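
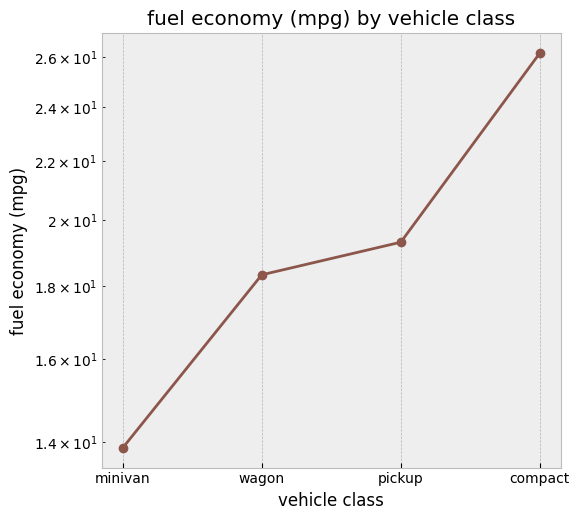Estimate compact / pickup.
compact ≈ 26, pickup ≈ 20; 26/20 ≈ 1.3.

≈ 1.3×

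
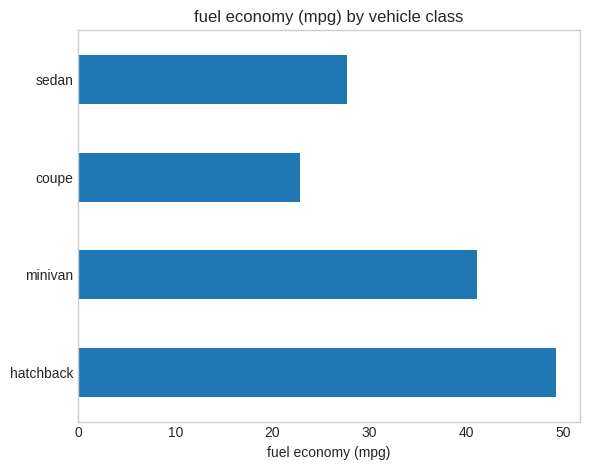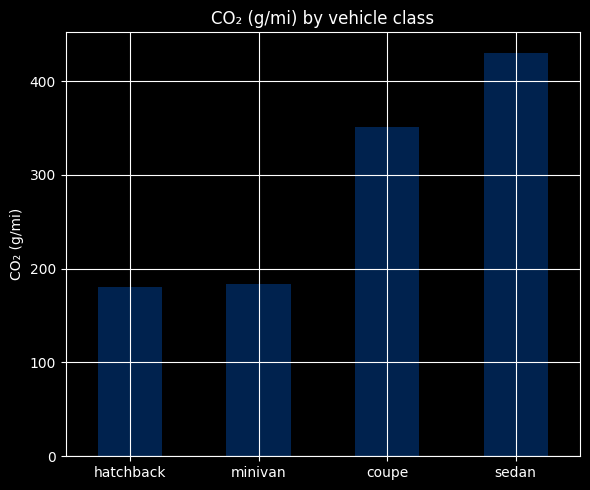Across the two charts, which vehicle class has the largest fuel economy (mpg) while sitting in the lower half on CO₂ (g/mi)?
Chart 2 median CO₂ (g/mi) ≈ 250; below-median vehicle classes: hatchback, minivan. Among those, hatchback has the highest fuel economy (mpg) (≈ 50).

hatchback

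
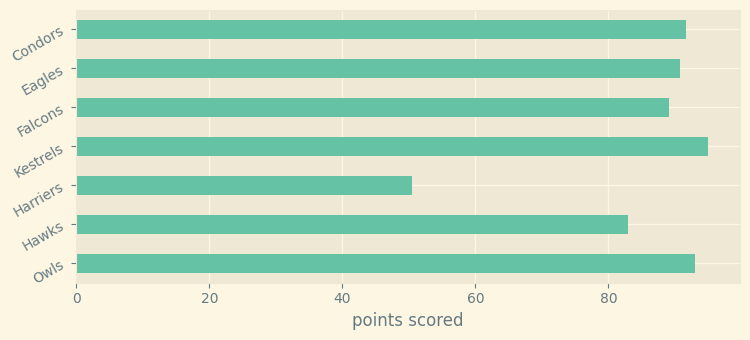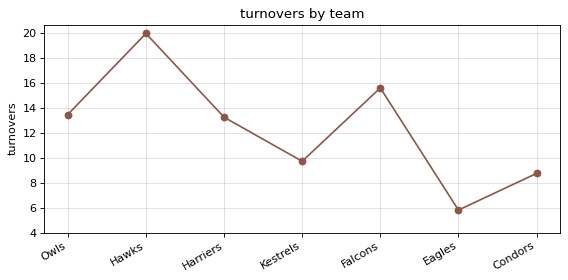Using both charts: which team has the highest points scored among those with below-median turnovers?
Kestrels

Chart 2 median turnovers ≈ 14; below-median teams: Kestrels, Eagles, Condors. Among those, Kestrels has the highest points scored (≈ 100).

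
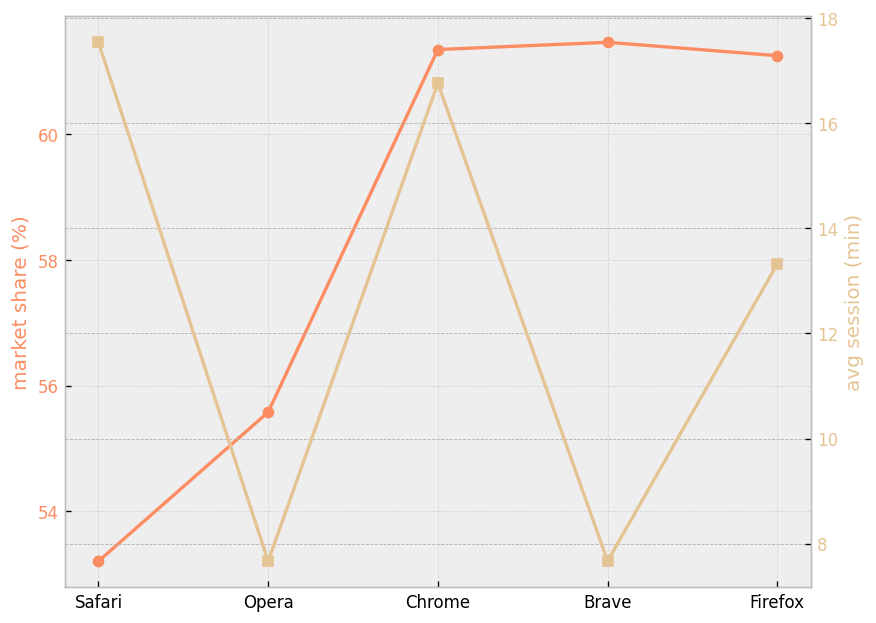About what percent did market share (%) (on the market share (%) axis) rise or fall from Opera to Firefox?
≈ +8.9%

Opera ≈ 56, Firefox ≈ 61; (61 − 56) / 56 ≈ +8.9%.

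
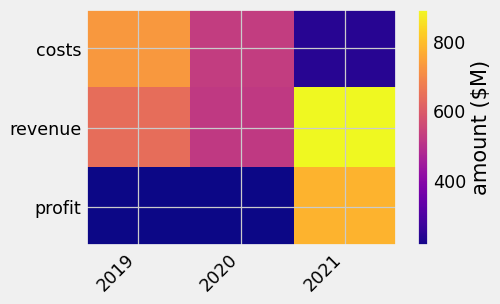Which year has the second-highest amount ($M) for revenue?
Top 3 for revenue: 2021 ≈ 900, 2019 ≈ 600, 2020 ≈ 500.

2019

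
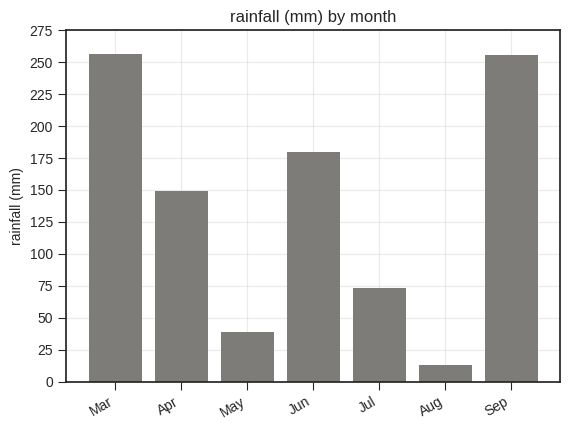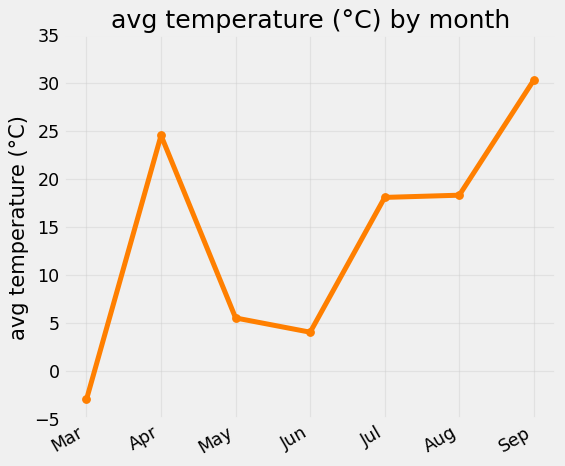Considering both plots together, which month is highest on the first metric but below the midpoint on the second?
Chart 2 median avg temperature (°C) ≈ 20; below-median months: Mar, May, Jun. Among those, Mar has the highest rainfall (mm) (≈ 250).

Mar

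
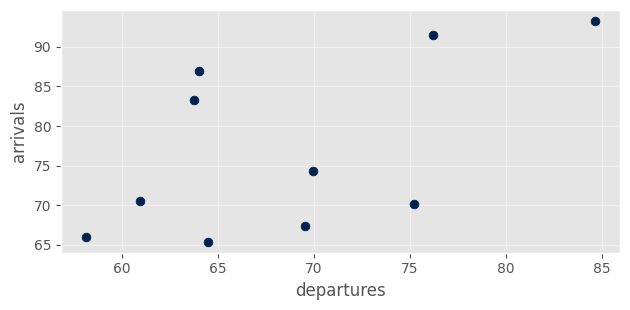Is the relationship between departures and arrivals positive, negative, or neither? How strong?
positive, moderate

Points are positively correlated; moderate (|r| ≈ 0.6).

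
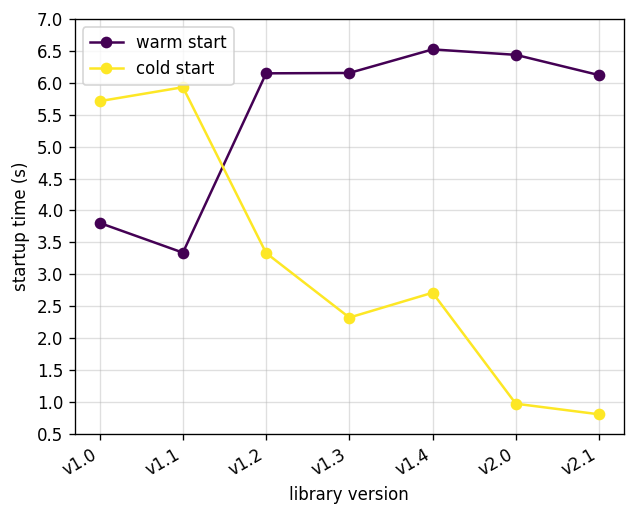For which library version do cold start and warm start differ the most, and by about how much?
v2.0: cold start ≈ 1.0, warm start ≈ 6.5 → gap ≈ 5.5. Next-largest (v2.1) is only ≈ 5.0.

v2.0, ≈ 5.5 s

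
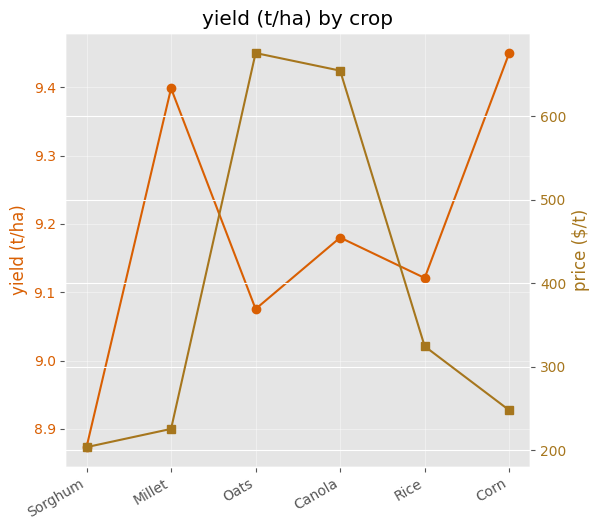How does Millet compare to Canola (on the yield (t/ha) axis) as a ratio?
Millet ≈ 9.40, Canola ≈ 9.20; 9.40/9.20 ≈ 1.02.

≈ 1.02×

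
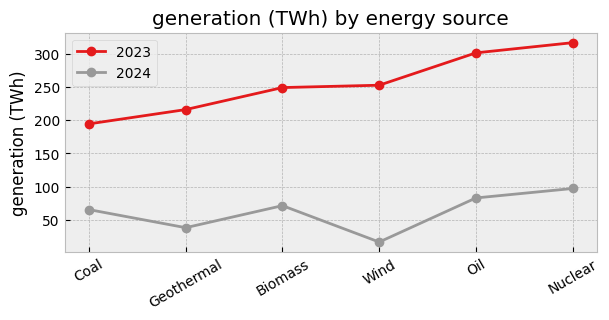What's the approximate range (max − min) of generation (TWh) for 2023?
Max Nuclear ≈ 325, min Coal ≈ 200; range ≈ 125.

≈ 125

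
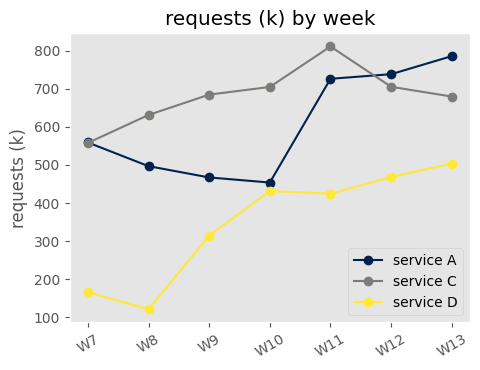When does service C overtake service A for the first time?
W8

W7: service C ≈ 600 vs service A ≈ 600 (not yet); W8: service C ≈ 600 vs service A ≈ 500 (first crossover).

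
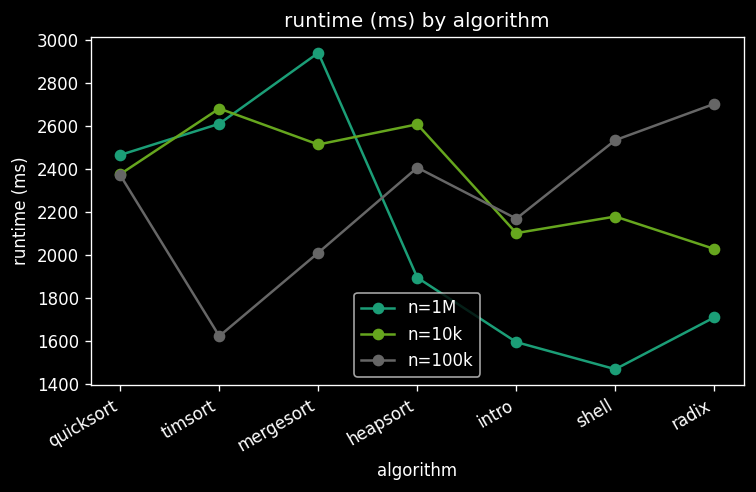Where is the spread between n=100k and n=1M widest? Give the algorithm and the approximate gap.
shell, ≈ 1200 ms

shell: n=100k ≈ 2600, n=1M ≈ 1400 → gap ≈ 1200. Next-largest (radix) is only ≈ 1000.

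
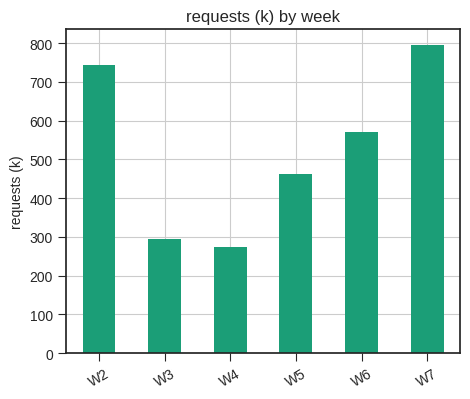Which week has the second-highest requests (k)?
Top 3: W7 ≈ 800, W2 ≈ 700, W6 ≈ 600.

W2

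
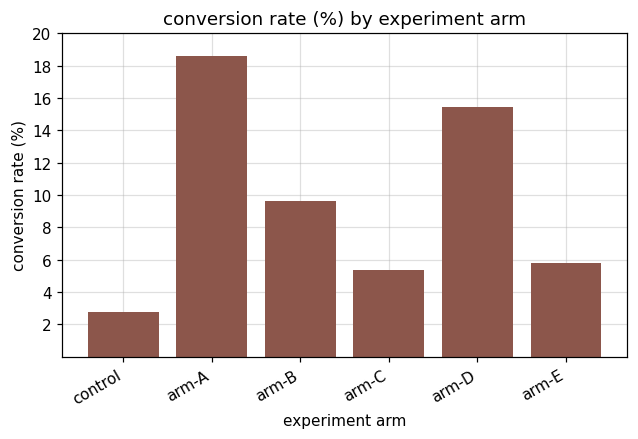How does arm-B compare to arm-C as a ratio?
≈ 1.67×

arm-B ≈ 10, arm-C ≈ 6; 10/6 ≈ 1.67.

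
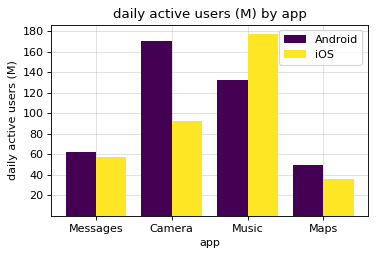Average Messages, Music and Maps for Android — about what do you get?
(60 + 140 + 40) / 3 ≈ 80.

≈ 80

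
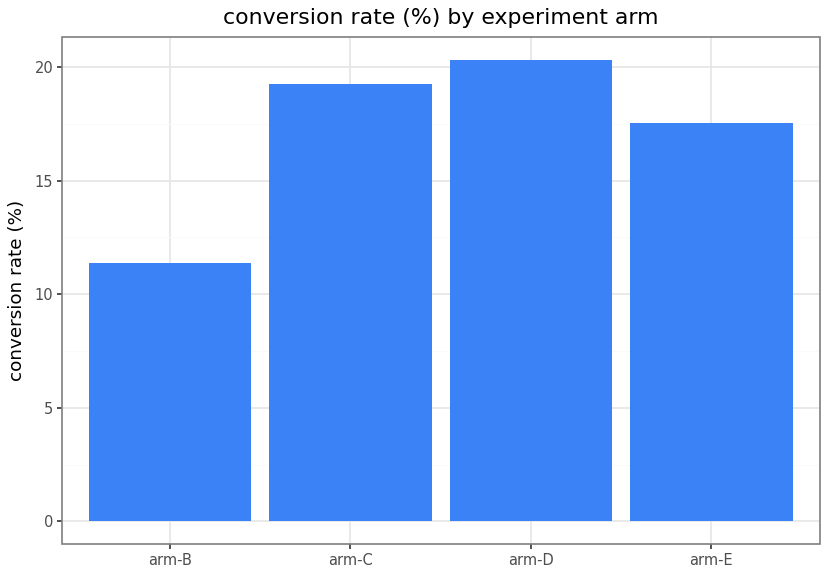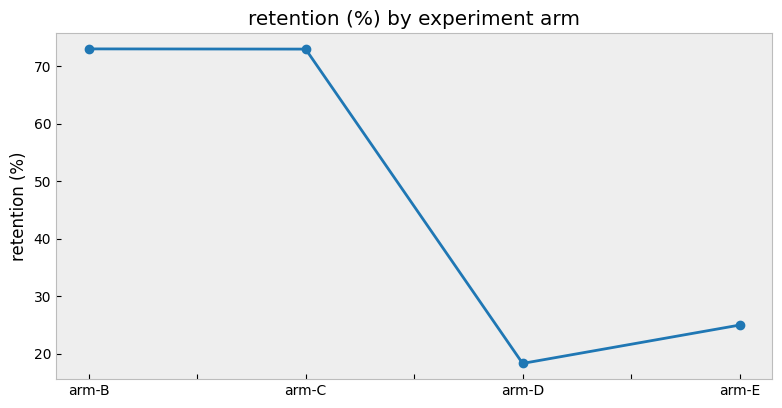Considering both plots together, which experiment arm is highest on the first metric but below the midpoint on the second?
arm-D

Chart 2 median retention (%) ≈ 50; below-median experiment arms: arm-D, arm-E. Among those, arm-D has the highest conversion rate (%) (≈ 20).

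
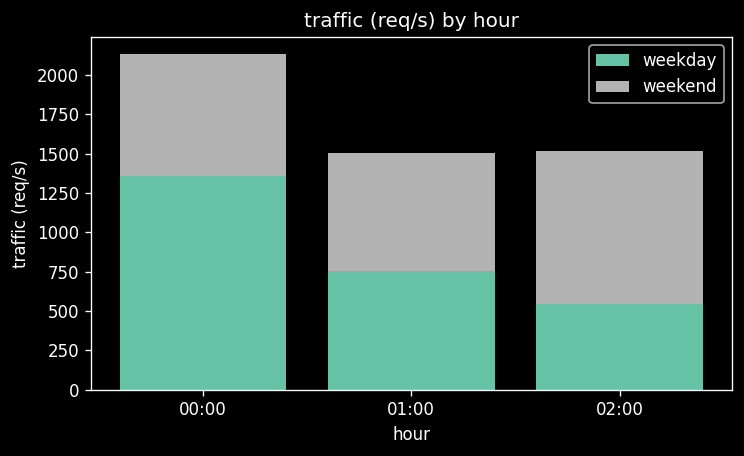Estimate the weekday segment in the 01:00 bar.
weekday top ≈ 800, bottom ≈ 0; segment ≈ 800.

≈ 800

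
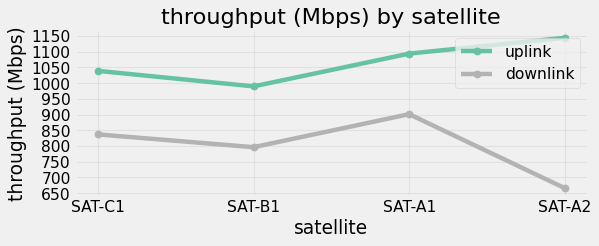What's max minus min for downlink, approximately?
Max SAT-A1 ≈ 900, min SAT-A2 ≈ 650; range ≈ 250.

≈ 250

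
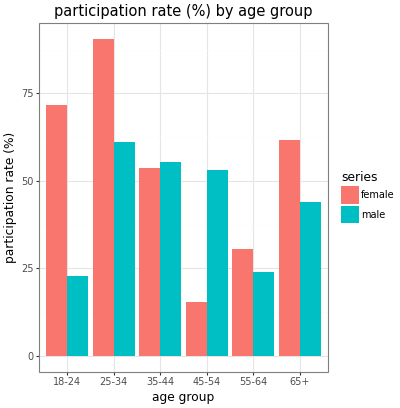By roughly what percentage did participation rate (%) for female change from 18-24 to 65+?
≈ -14.3%

18-24 ≈ 70, 65+ ≈ 60; (60 − 70) / 70 ≈ -14.3%.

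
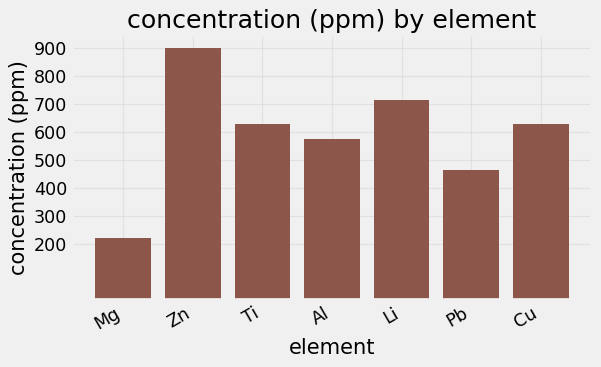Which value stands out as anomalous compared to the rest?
Mg ≈ 200; the rest sit between ≈ 500 and ≈ 900.

Mg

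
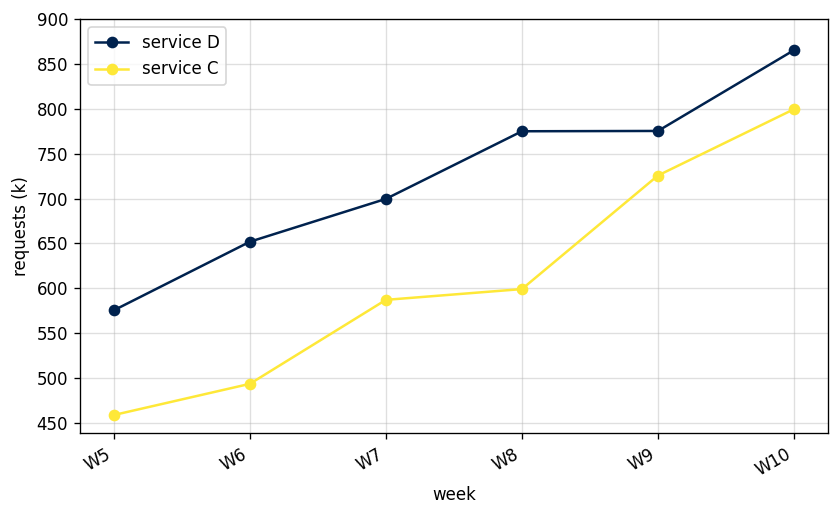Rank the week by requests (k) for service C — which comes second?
Top 3 for service C: W10 ≈ 800, W9 ≈ 750, W8 ≈ 600.

W9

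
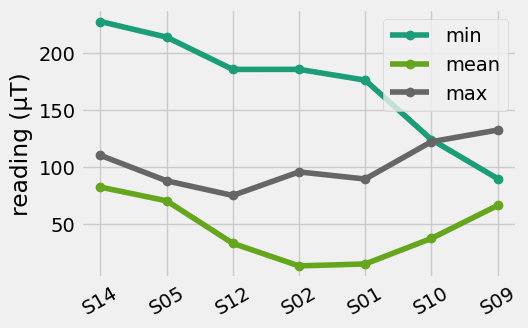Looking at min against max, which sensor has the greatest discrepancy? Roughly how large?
S05, ≈ 140 µT

S05: min ≈ 220, max ≈ 80 → gap ≈ 140. Next-largest (S14) is only ≈ 100.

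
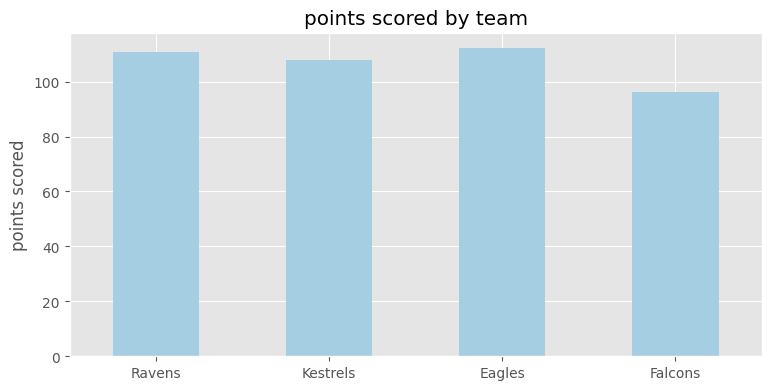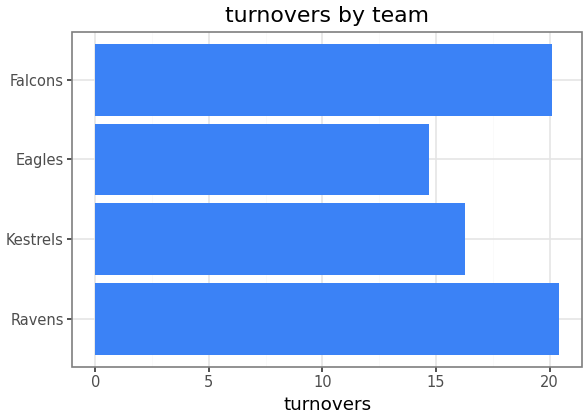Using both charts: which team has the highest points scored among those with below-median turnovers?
Eagles

Chart 2 median turnovers ≈ 18; below-median teams: Kestrels, Eagles. Among those, Eagles has the highest points scored (≈ 120).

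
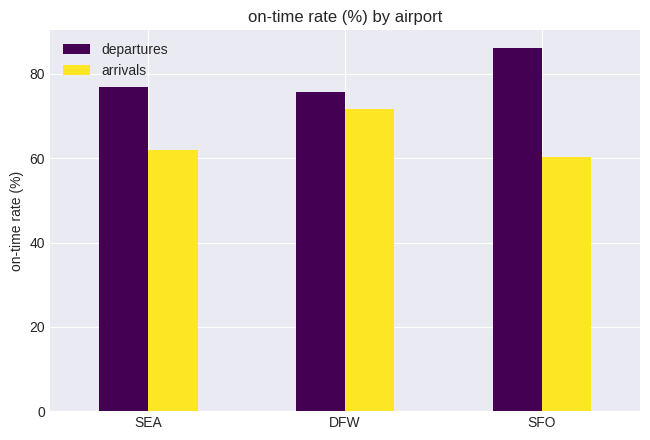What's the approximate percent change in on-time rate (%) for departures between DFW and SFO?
DFW ≈ 80, SFO ≈ 90; (90 − 80) / 80 ≈ +12.5%.

≈ +12.5%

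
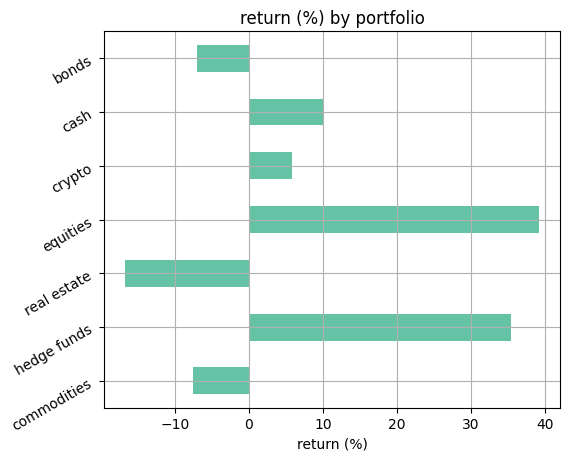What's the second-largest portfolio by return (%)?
hedge funds

Top 3: equities ≈ 40, hedge funds ≈ 35, cash ≈ 10.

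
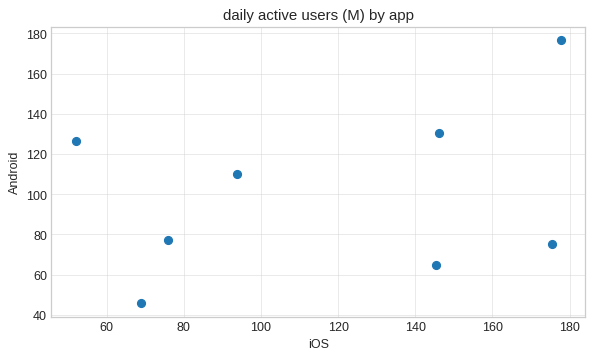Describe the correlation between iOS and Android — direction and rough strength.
Points are positively correlated; weak (|r| ≈ 0.3).

positive, weak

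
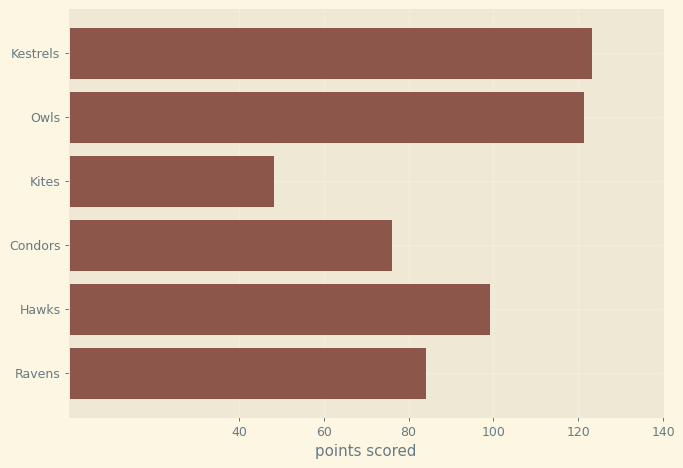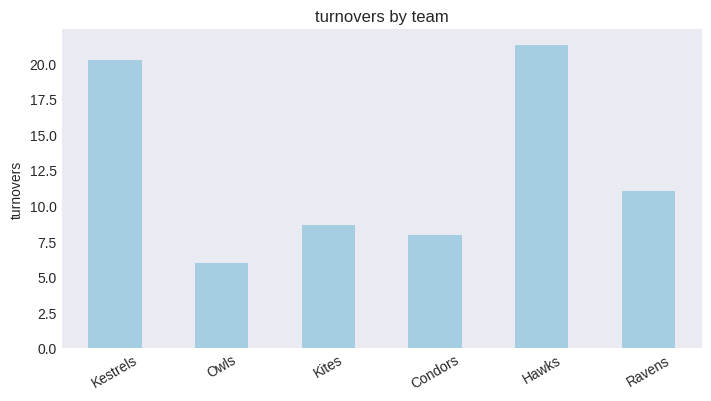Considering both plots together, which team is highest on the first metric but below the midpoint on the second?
Owls

Chart 2 median turnovers ≈ 10; below-median teams: Owls, Kites, Condors. Among those, Owls has the highest points scored (≈ 120).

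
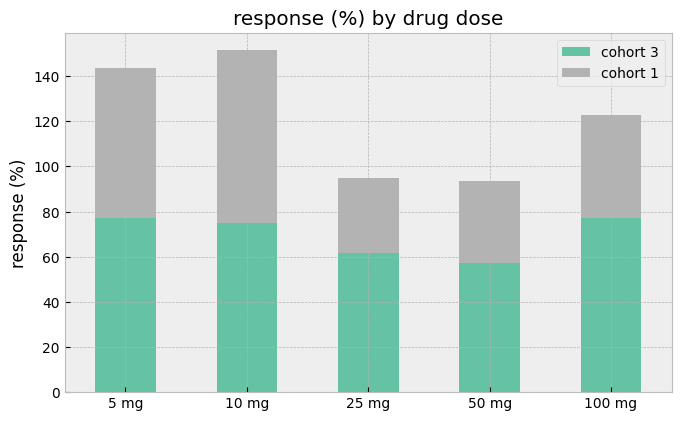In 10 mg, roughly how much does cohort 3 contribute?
cohort 3 top ≈ 80, bottom ≈ 0; segment ≈ 80.

≈ 80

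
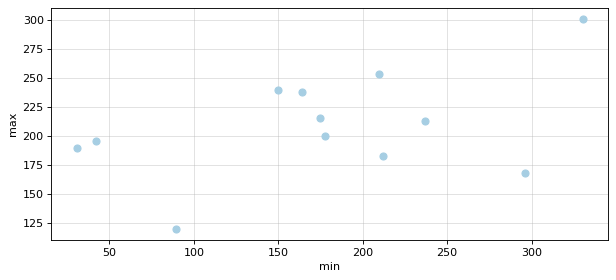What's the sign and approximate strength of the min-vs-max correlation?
Points are positively correlated; moderate (|r| ≈ 0.5).

positive, moderate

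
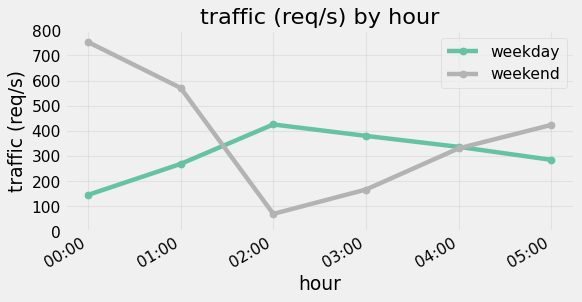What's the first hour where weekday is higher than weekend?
01:00: weekday ≈ 300 vs weekend ≈ 600 (not yet); 02:00: weekday ≈ 400 vs weekend ≈ 100 (first crossover).

02:00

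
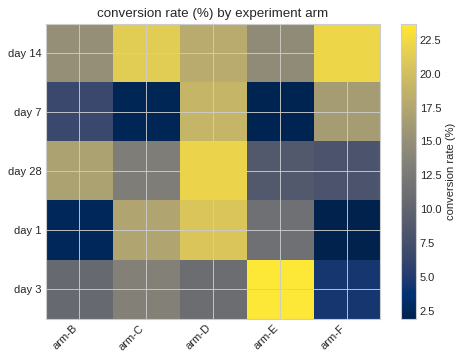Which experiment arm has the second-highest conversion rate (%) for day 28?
arm-B

Top 3 for day 28: arm-D ≈ 22, arm-B ≈ 16, arm-C ≈ 14.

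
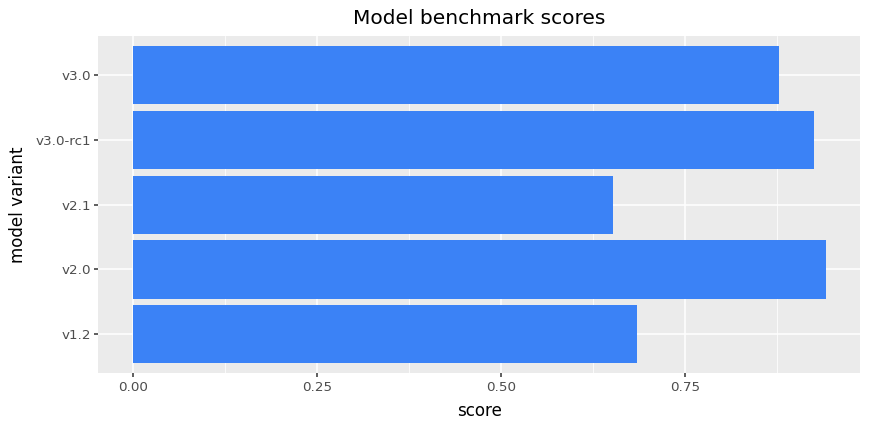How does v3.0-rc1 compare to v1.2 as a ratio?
≈ 1.29×

v3.0-rc1 ≈ 0.9, v1.2 ≈ 0.7; 0.9/0.7 ≈ 1.29.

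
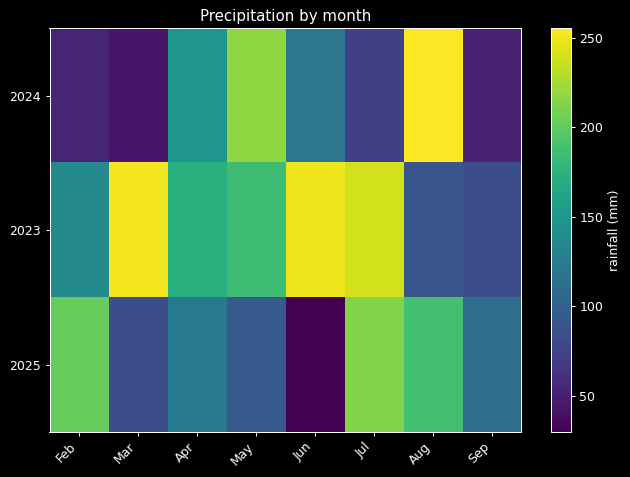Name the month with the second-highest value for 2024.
Top 3 for 2024: Aug ≈ 260, May ≈ 220, Apr ≈ 140.

May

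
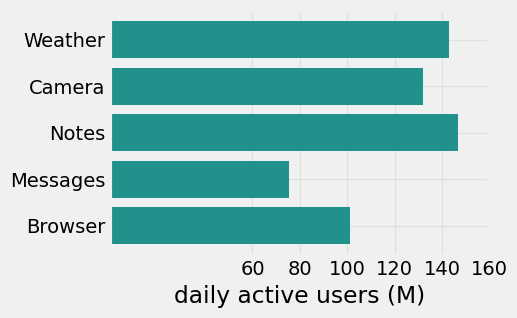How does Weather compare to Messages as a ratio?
≈ 1.75×

Weather ≈ 140, Messages ≈ 80; 140/80 ≈ 1.75.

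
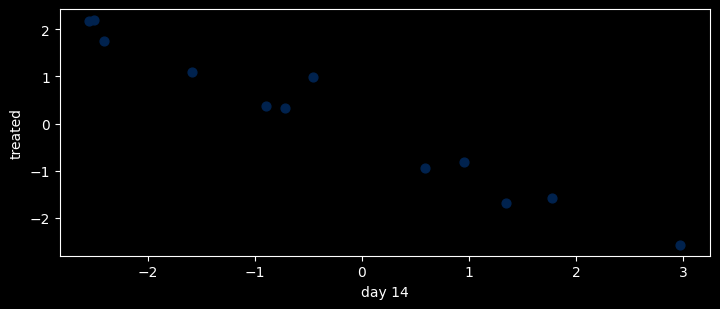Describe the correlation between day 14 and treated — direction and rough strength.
negative, strong

Points are negatively correlated; strong (|r| ≈ 1.0).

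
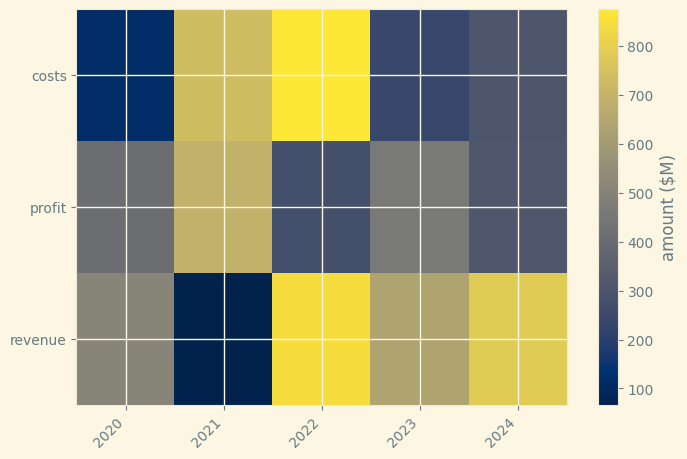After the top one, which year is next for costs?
2021

Top 3 for costs: 2022 ≈ 900, 2021 ≈ 700, 2024 ≈ 300.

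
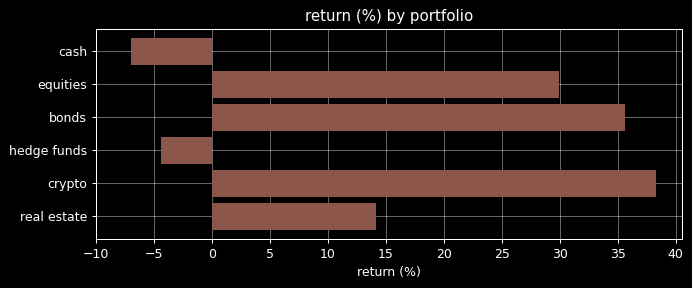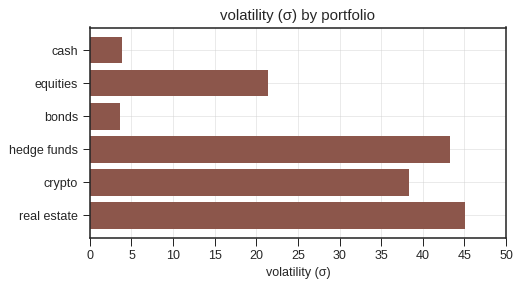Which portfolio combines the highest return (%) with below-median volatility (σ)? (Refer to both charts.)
bonds

Chart 2 median volatility (σ) ≈ 30; below-median portfolios: cash, equities, bonds. Among those, bonds has the highest return (%) (≈ 35).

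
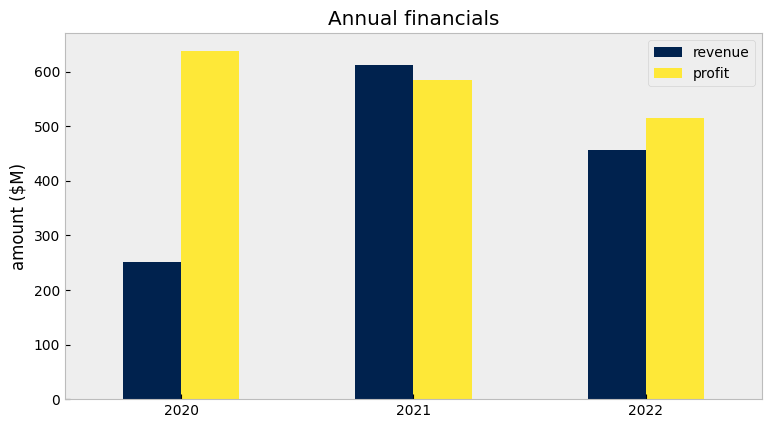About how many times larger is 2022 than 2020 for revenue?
2022 ≈ 500, 2020 ≈ 300; 500/300 ≈ 1.67.

≈ 1.67×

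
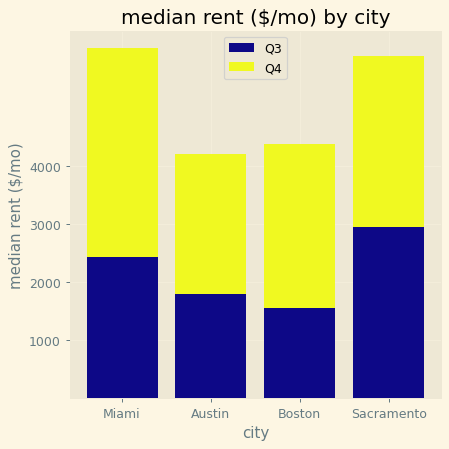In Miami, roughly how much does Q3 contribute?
≈ 2000

Q3 top ≈ 2000, bottom ≈ 0; segment ≈ 2000.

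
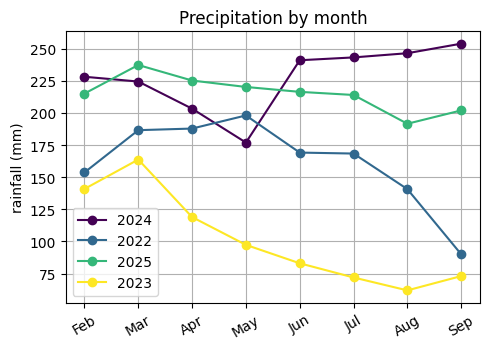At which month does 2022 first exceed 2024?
Apr: 2022 ≈ 180 vs 2024 ≈ 200 (not yet); May: 2022 ≈ 200 vs 2024 ≈ 180 (first crossover).

May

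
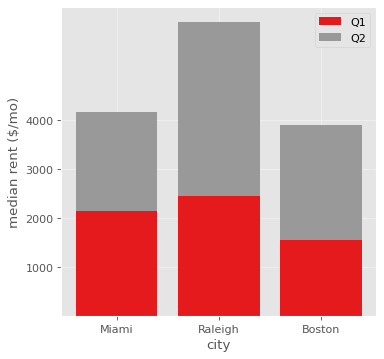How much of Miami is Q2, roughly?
Q2 top ≈ 4000, bottom ≈ 2000; segment ≈ 2000.

≈ 2000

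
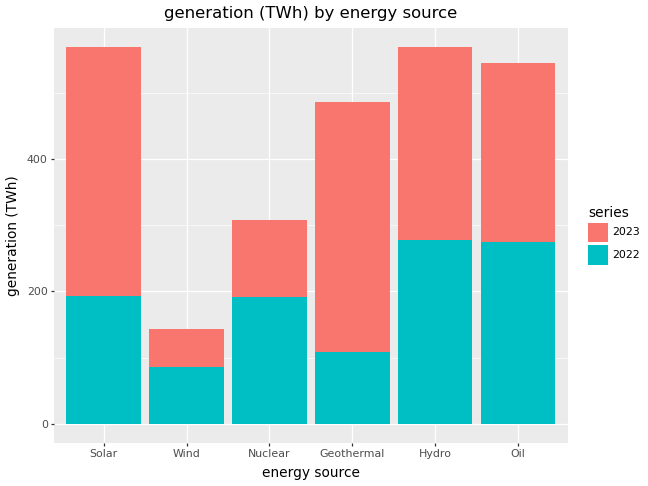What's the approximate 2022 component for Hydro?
≈ 300

2022 top ≈ 300, bottom ≈ 0; segment ≈ 300.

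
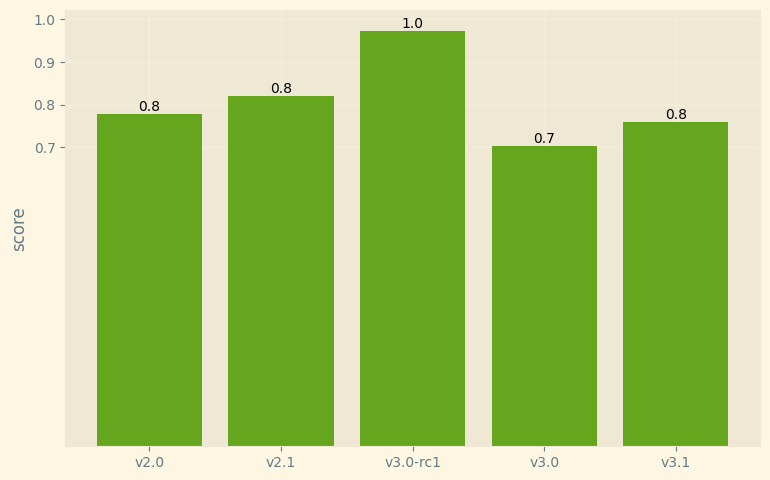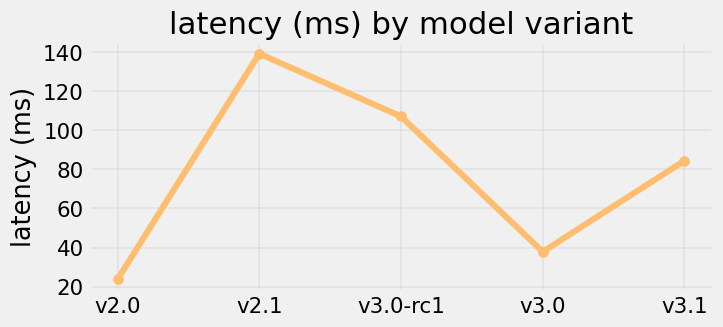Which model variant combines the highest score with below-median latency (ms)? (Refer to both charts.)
v2.0

Chart 2 median latency (ms) ≈ 80; below-median model variants: v2.0, v3.0. Among those, v2.0 has the highest score (≈ 0.8).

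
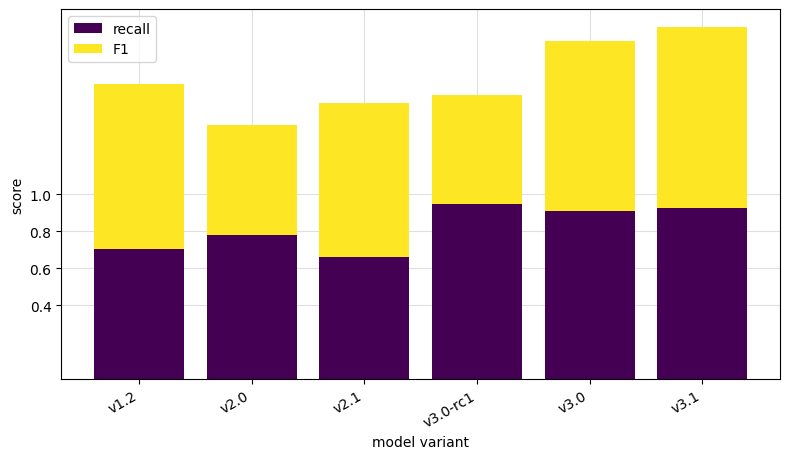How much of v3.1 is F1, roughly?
F1 top ≈ 2.0, bottom ≈ 1.0; segment ≈ 1.0.

≈ 1.0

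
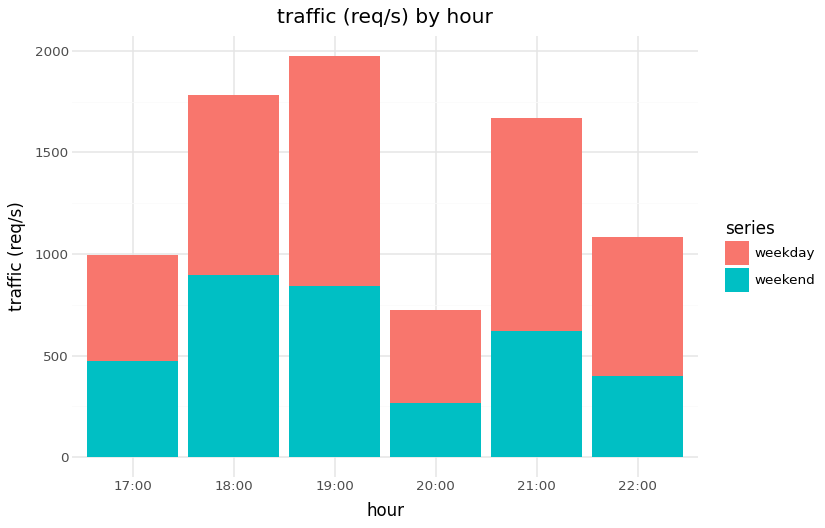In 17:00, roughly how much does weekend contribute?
≈ 400

weekend top ≈ 400, bottom ≈ 0; segment ≈ 400.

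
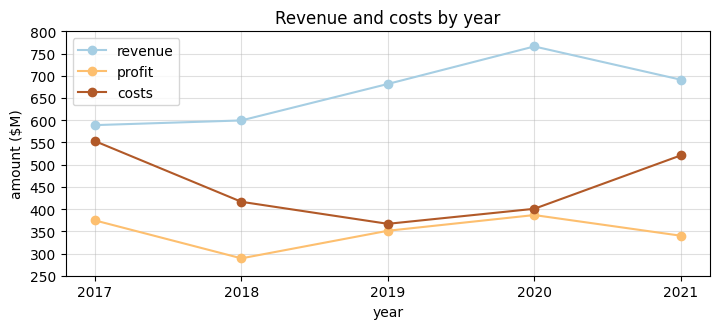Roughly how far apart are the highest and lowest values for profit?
Max 2020 ≈ 400, min 2018 ≈ 300; range ≈ 100.

≈ 100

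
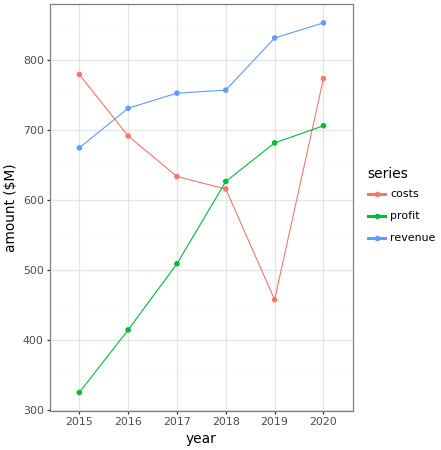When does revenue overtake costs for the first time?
2016

2015: revenue ≈ 650 vs costs ≈ 800 (not yet); 2016: revenue ≈ 750 vs costs ≈ 700 (first crossover).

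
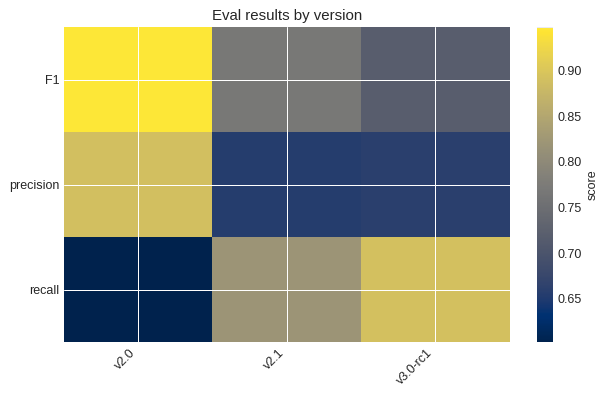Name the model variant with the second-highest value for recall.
v2.1

Top 3 for recall: v3.0-rc1 ≈ 0.90, v2.1 ≈ 0.80, v2.0 ≈ 0.60.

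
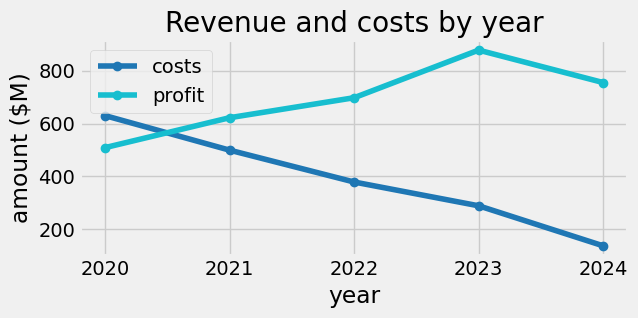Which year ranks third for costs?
Top 4 for costs: 2020 ≈ 600, 2021 ≈ 500, 2022 ≈ 400, 2023 ≈ 300.

2022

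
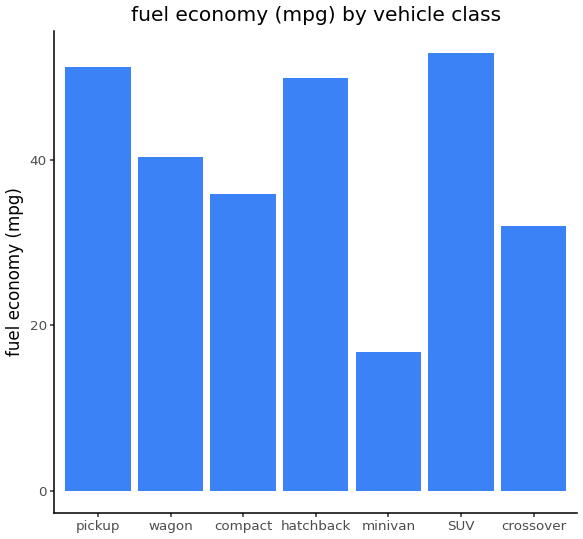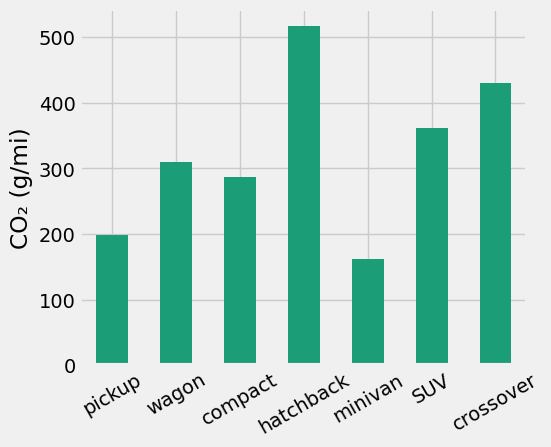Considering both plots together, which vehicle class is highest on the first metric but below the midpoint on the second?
pickup

Chart 2 median CO₂ (g/mi) ≈ 300; below-median vehicle classes: pickup, compact, minivan. Among those, pickup has the highest fuel economy (mpg) (≈ 50).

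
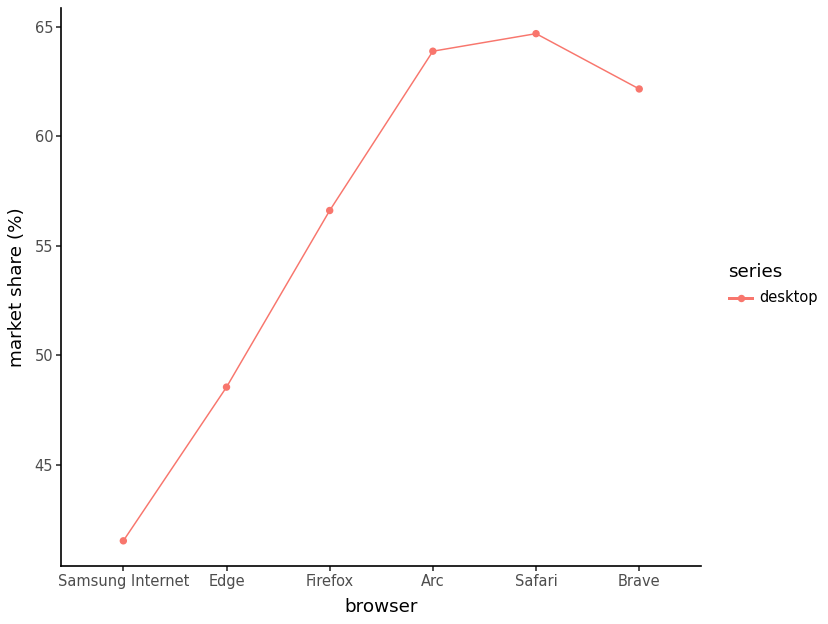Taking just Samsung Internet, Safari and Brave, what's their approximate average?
≈ 56

(42 + 64 + 62) / 3 ≈ 56.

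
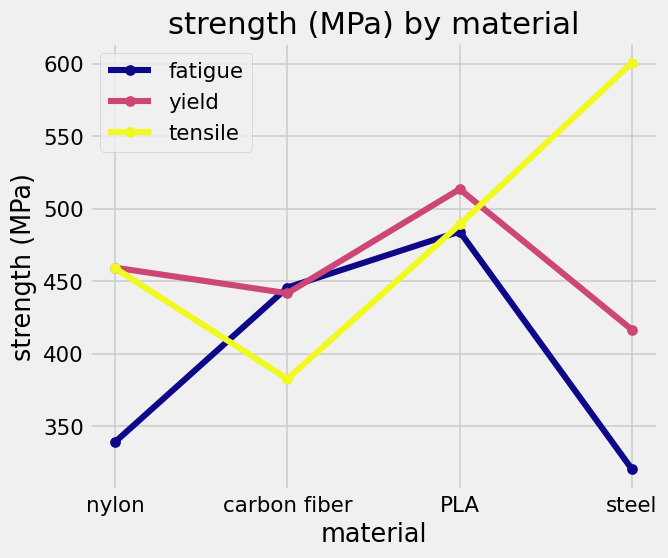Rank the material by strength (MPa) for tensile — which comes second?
PLA

Top 3 for tensile: steel ≈ 600, PLA ≈ 500, nylon ≈ 450.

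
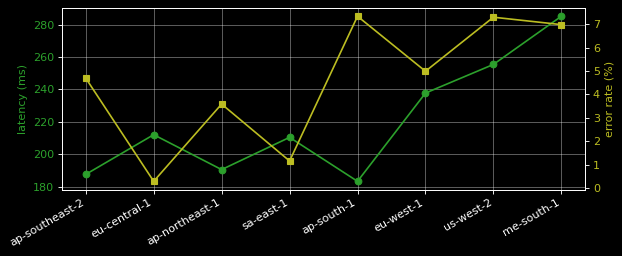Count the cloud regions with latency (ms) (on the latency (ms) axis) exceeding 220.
3

Above 220: eu-west-1, us-west-2, me-south-1.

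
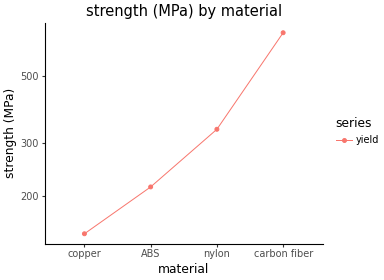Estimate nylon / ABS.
nylon ≈ 350, ABS ≈ 200; 350/200 ≈ 1.75.

≈ 1.75×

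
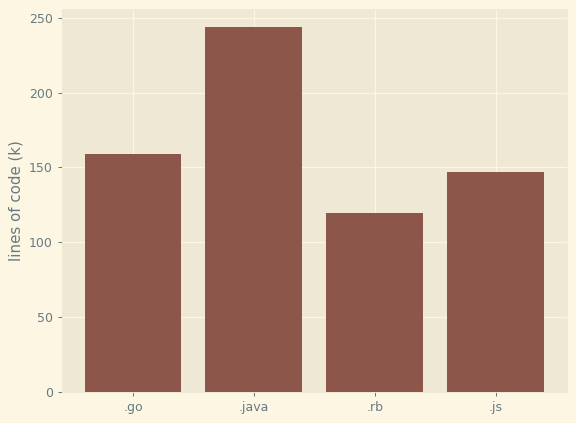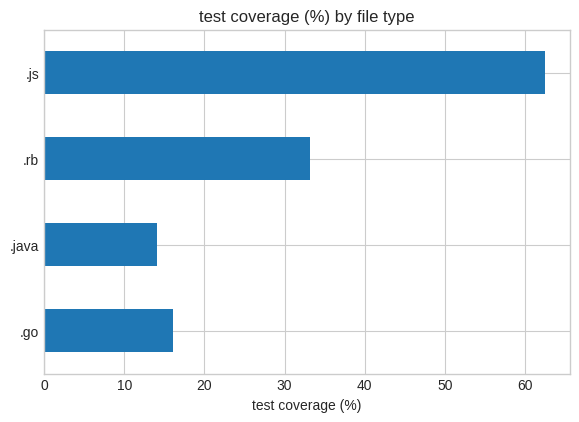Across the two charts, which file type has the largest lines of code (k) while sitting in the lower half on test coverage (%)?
Chart 2 median test coverage (%) ≈ 20; below-median file types: .go, .java. Among those, .java has the highest lines of code (k) (≈ 250).

.java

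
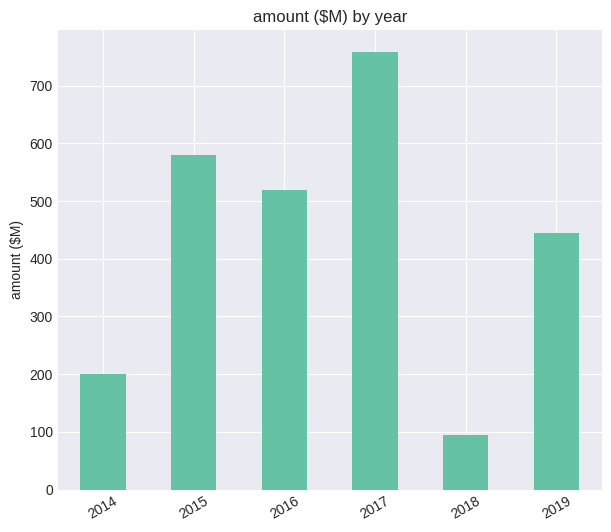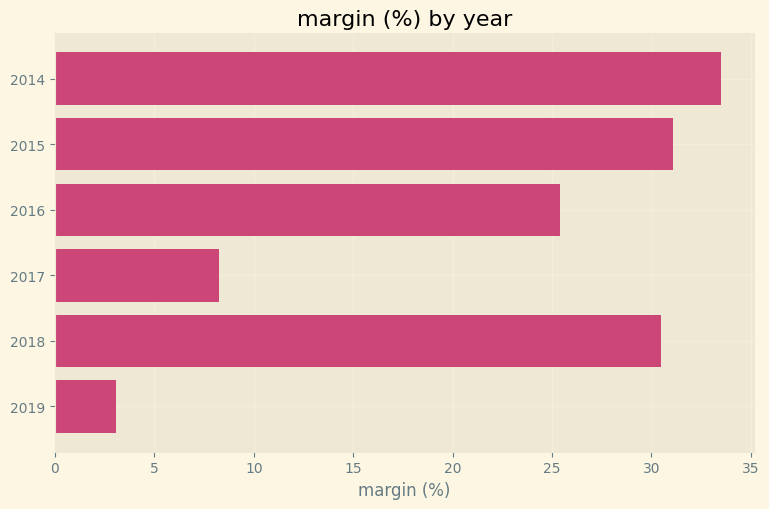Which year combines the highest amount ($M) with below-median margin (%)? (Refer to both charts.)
Chart 2 median margin (%) ≈ 30; below-median years: 2016, 2017, 2019. Among those, 2017 has the highest amount ($M) (≈ 800).

2017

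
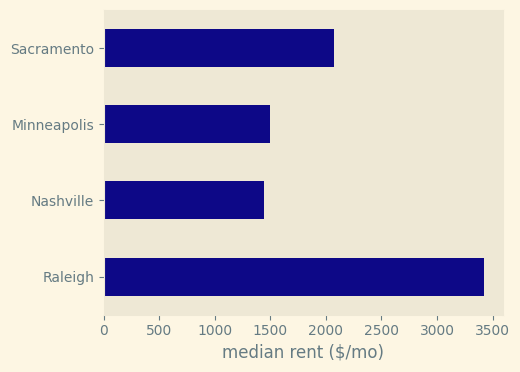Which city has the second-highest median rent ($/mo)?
Sacramento

Top 3: Raleigh ≈ 3500, Sacramento ≈ 2000, Minneapolis ≈ 1500.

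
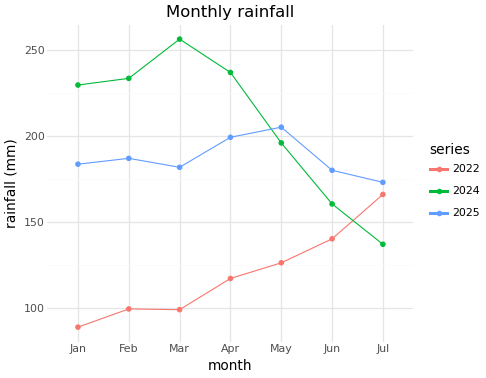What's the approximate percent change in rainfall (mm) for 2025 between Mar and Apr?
Mar ≈ 180, Apr ≈ 200; (200 − 180) / 180 ≈ +11.1%.

≈ +11.1%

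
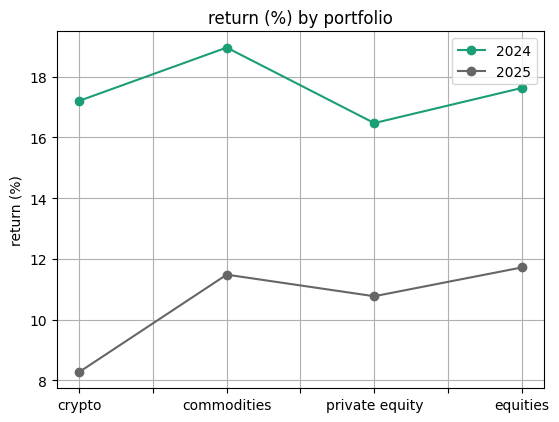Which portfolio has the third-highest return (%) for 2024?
crypto

Top 4 for 2024: commodities ≈ 19, equities ≈ 18, crypto ≈ 17, private equity ≈ 16.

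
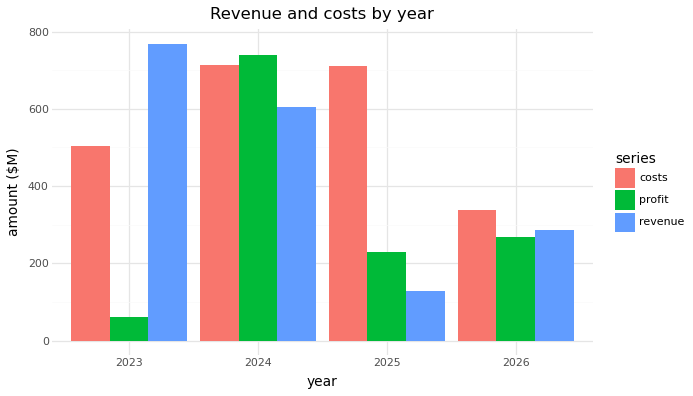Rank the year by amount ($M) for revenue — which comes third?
2026

Top 4 for revenue: 2023 ≈ 800, 2024 ≈ 600, 2026 ≈ 300, 2025 ≈ 100.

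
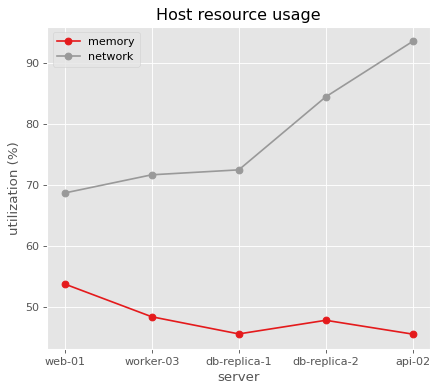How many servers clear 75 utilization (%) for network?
Above 75: db-replica-2, api-02.

2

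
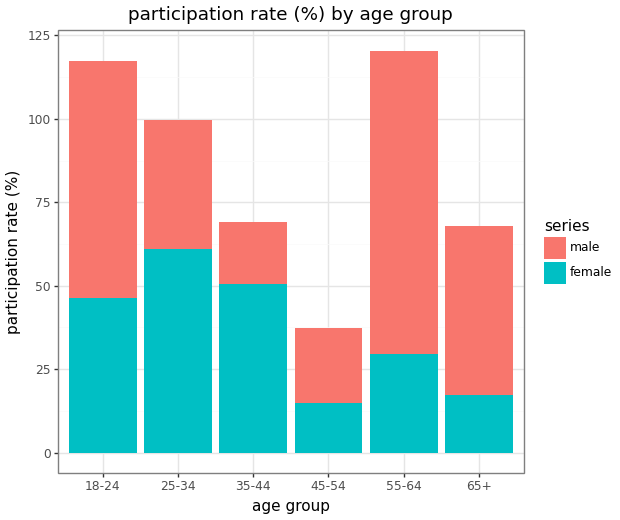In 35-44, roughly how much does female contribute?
≈ 60

female top ≈ 60, bottom ≈ 0; segment ≈ 60.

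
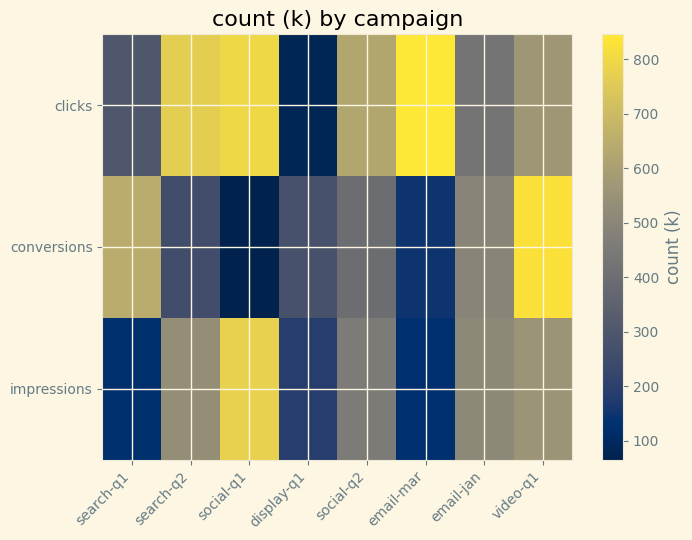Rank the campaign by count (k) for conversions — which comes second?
Top 3 for conversions: video-q1 ≈ 800, search-q1 ≈ 600, email-jan ≈ 500.

search-q1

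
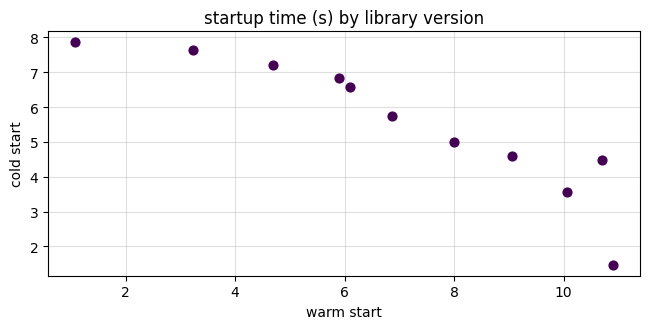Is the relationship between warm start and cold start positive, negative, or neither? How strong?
Points are negatively correlated; strong (|r| ≈ 0.9).

negative, strong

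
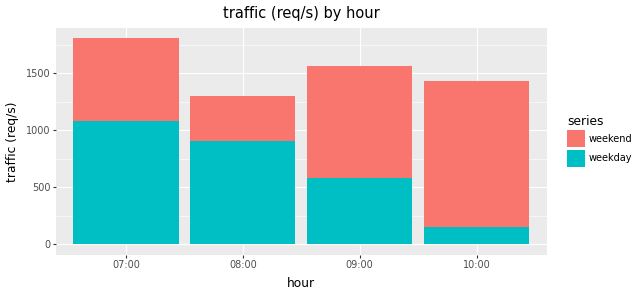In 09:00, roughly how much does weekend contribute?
weekend top ≈ 1600, bottom ≈ 600; segment ≈ 1000.

≈ 1000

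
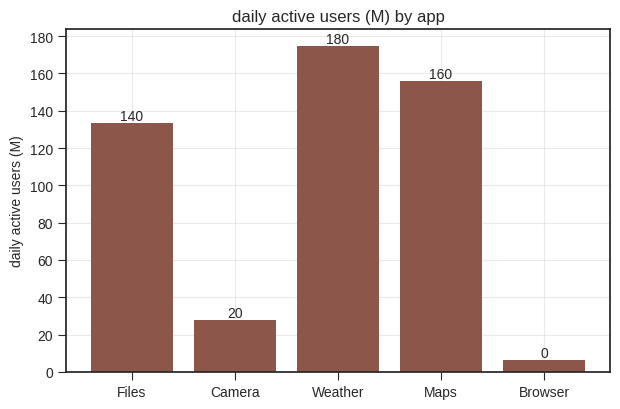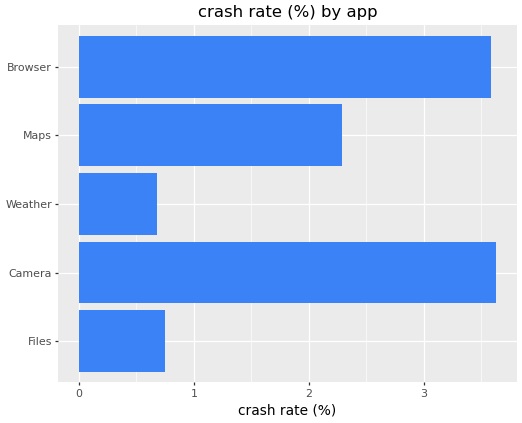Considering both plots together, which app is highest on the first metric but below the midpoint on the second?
Chart 2 median crash rate (%) ≈ 2.5; below-median apps: Files, Weather. Among those, Weather has the highest daily active users (M) (≈ 180).

Weather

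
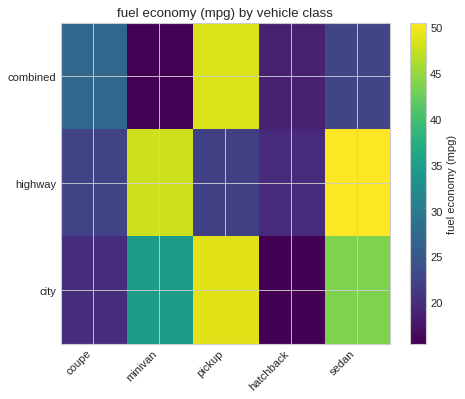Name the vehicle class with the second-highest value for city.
Top 3 for city: pickup ≈ 50, sedan ≈ 45, minivan ≈ 35.

sedan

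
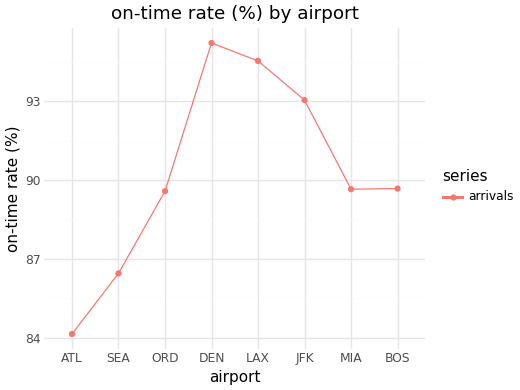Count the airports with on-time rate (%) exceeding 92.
3

Above 92: DEN, LAX, JFK.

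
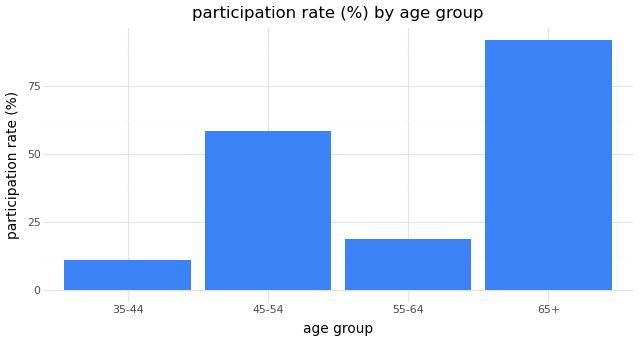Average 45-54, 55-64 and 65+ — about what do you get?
≈ 57

(60 + 20 + 90) / 3 ≈ 57.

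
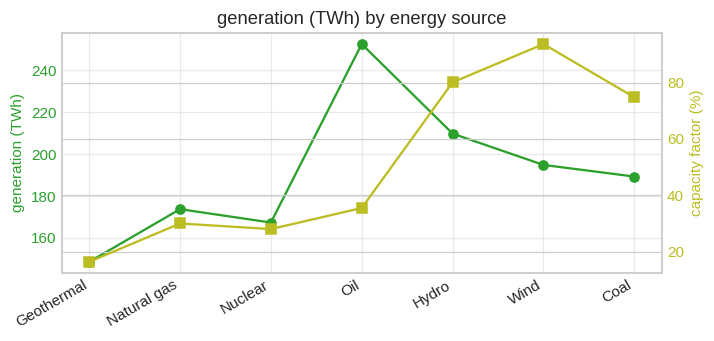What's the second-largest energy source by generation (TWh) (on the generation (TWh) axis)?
Top 3 (on the generation (TWh) axis): Oil ≈ 250, Hydro ≈ 210, Wind ≈ 190.

Hydro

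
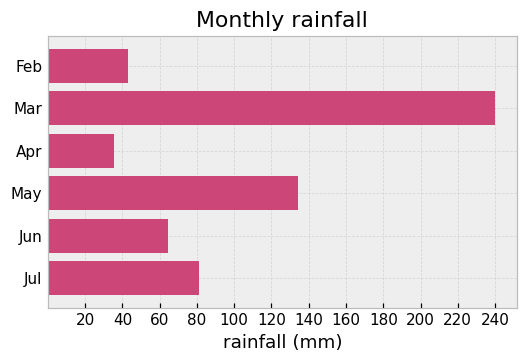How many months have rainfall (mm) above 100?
Above 100: Mar, May.

2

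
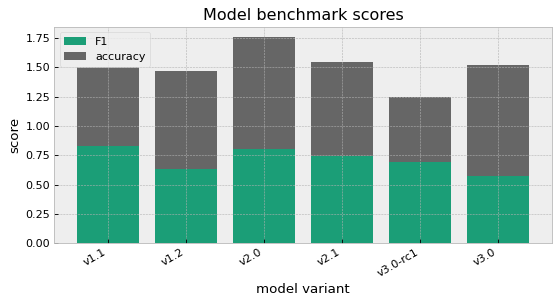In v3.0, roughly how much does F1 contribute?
≈ 0.6

F1 top ≈ 0.6, bottom ≈ 0.0; segment ≈ 0.6.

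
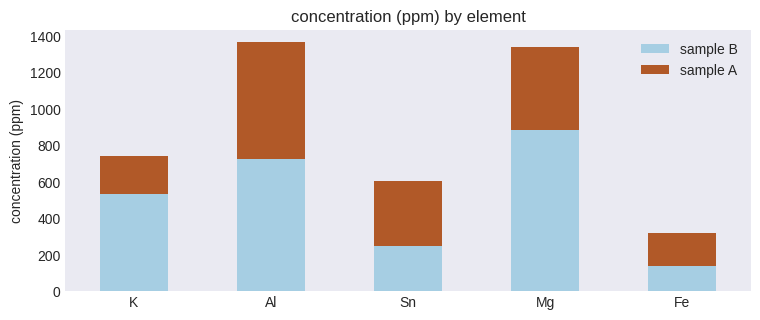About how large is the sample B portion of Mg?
≈ 800

sample B top ≈ 800, bottom ≈ 0; segment ≈ 800.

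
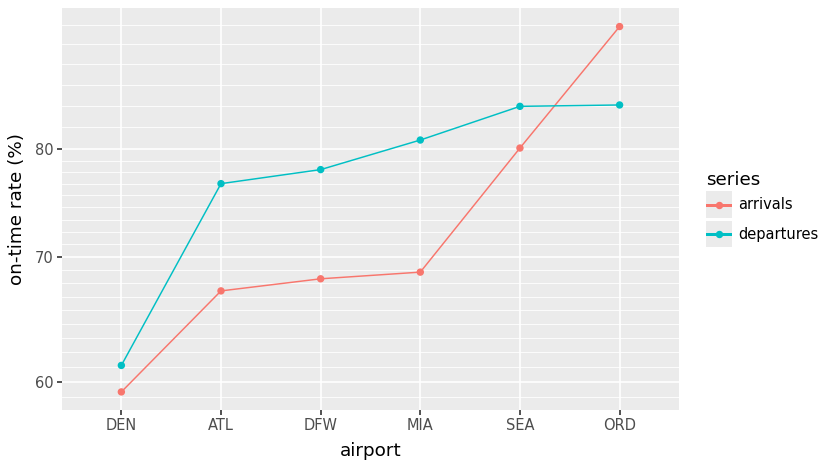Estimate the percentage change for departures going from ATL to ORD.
≈ +13.3%

ATL ≈ 75, ORD ≈ 85; (85 − 75) / 75 ≈ +13.3%.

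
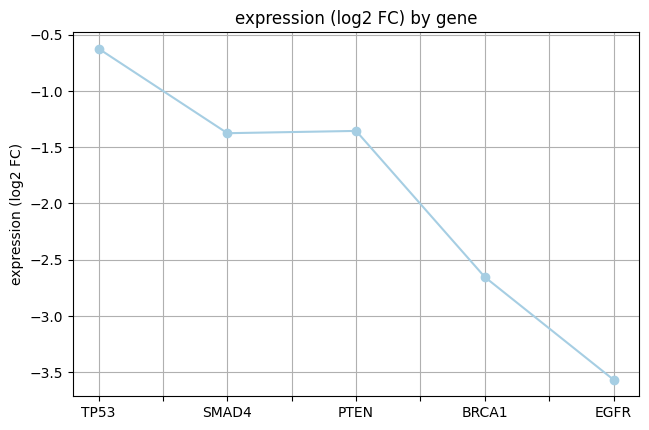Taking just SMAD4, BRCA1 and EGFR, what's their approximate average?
≈ -2.5

(-1.5 + -2.5 + -3.5) / 3 ≈ -2.5.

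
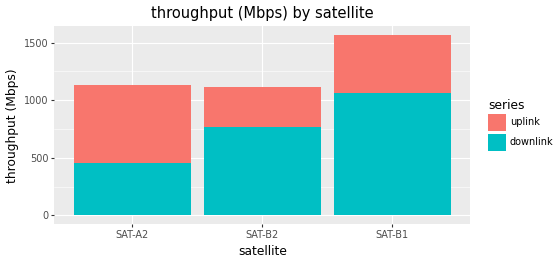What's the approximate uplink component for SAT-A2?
≈ 800

uplink top ≈ 1200, bottom ≈ 400; segment ≈ 800.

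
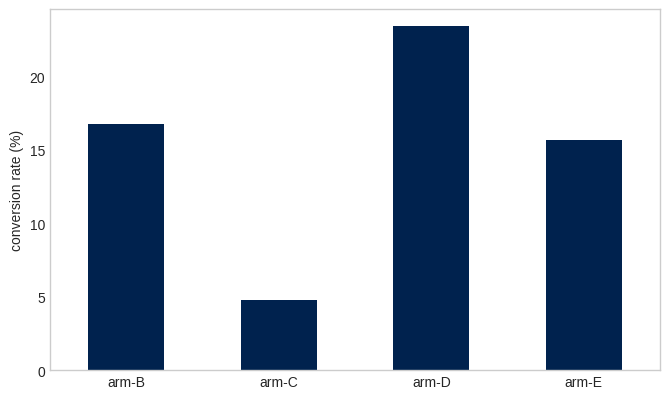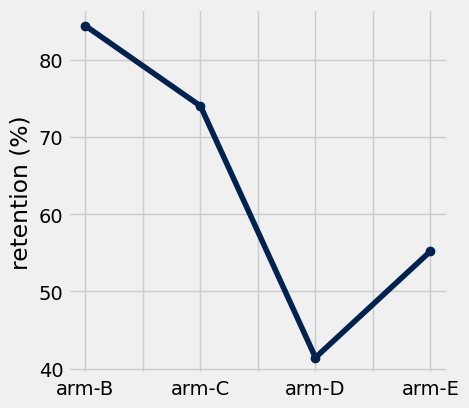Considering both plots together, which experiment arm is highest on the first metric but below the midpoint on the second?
arm-D

Chart 2 median retention (%) ≈ 60; below-median experiment arms: arm-D, arm-E. Among those, arm-D has the highest conversion rate (%) (≈ 25).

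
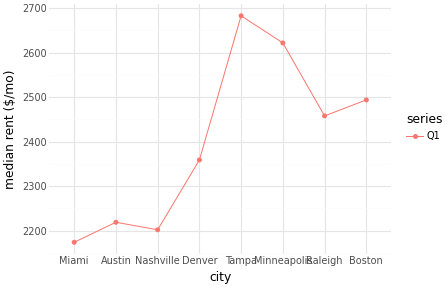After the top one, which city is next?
Minneapolis

Top 3: Tampa ≈ 2700, Minneapolis ≈ 2600, Boston ≈ 2500.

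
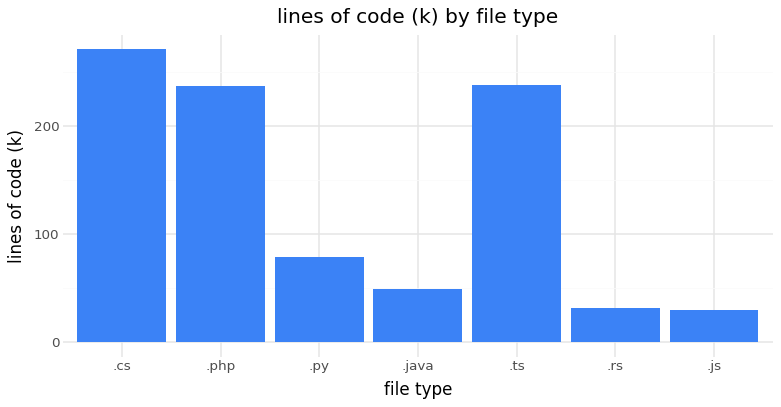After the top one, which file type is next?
.ts

Top 3: .cs ≈ 275, .ts ≈ 250, .php ≈ 225.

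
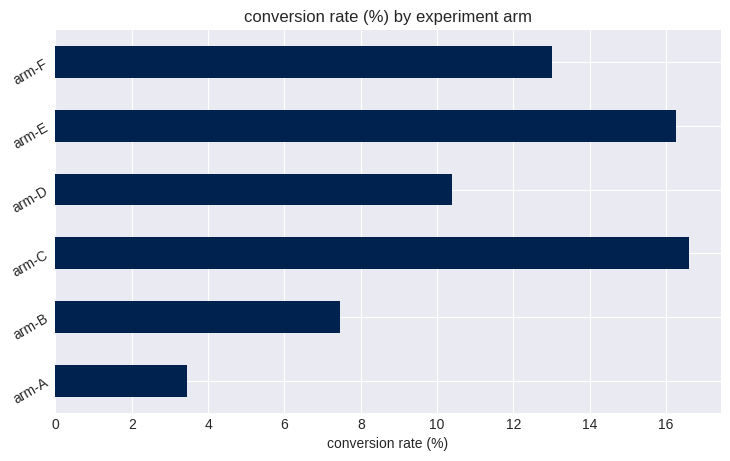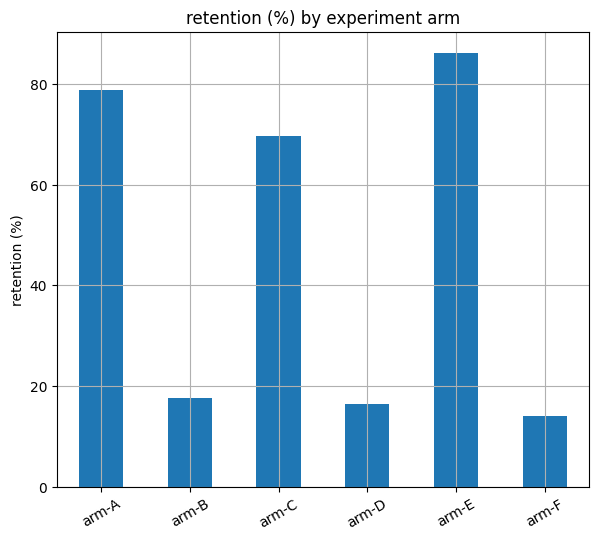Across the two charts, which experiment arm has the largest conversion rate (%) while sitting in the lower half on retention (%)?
Chart 2 median retention (%) ≈ 40; below-median experiment arms: arm-B, arm-D, arm-F. Among those, arm-F has the highest conversion rate (%) (≈ 14).

arm-F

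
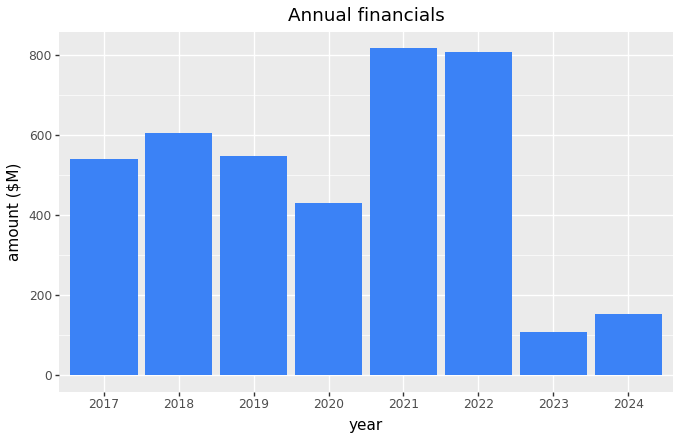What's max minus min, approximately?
Max 2021 ≈ 800, min 2023 ≈ 100; range ≈ 700.

≈ 700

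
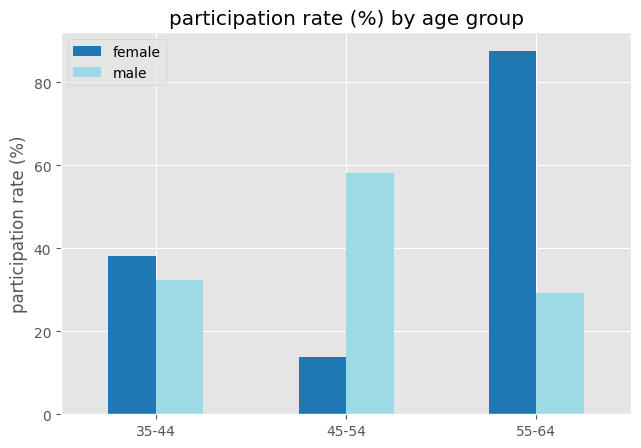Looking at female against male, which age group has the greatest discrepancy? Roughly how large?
55-64: female ≈ 90, male ≈ 30 → gap ≈ 60. Next-largest (45-54) is only ≈ 50.

55-64, ≈ 60 %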